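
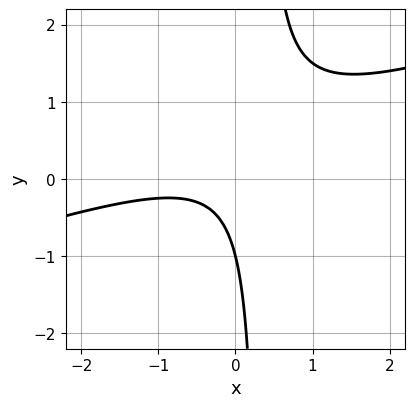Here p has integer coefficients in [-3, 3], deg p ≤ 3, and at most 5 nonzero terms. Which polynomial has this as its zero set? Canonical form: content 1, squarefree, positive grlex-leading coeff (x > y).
First, degree: no degree-1 curve has this shape, so deg p = 2.
Then, from the visible intercepts: one y-axis crossing is at y = -1; the curve avoids every integer x-axis point in the box.
Finally, assembling these constraints gives the stated polynomial.

x^2 - 3*x*y + x + y + 1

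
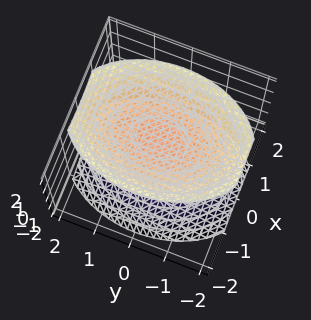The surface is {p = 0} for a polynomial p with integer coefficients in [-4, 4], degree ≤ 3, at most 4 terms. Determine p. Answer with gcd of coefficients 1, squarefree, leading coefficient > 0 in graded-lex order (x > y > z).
(a) There are 2 components. Treating them together as one polynomial.
(b) The degree is 2 — two separate bowl-shaped sheets opening away from each other; a quadric.
(c) Symmetries: the z ↦ −z reflection is a symmetry, so z appears only in even powers; mirror symmetry x ↦ −x ⇒ only even powers of x; it's symmetric under y → −y, forcing even powers of y.
(d) Observable constraints: it misses every integer gridline on the x-axis; the surface avoids every integer y-axis point in the box.
(e) Solving for integer coefficients yields p as stated.

2*x^2 + y^2 - 2*z^2 + 3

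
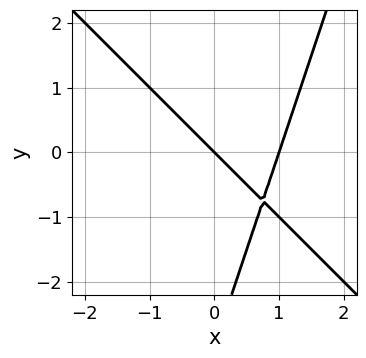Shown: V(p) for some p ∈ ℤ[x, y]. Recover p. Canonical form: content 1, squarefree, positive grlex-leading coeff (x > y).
1. Degree: the shape is more complex than any degree-1 curve, so deg p = 2.
2. Observable constraints: one y-axis crossing is at y = 0; the x-axis gridline crossings are at x ∈ {0, 1}.
3. Fitting integer coefficients to these (and the overall shape) gives p.

3*x^2 + 2*x*y - y^2 - 3*x - 3*y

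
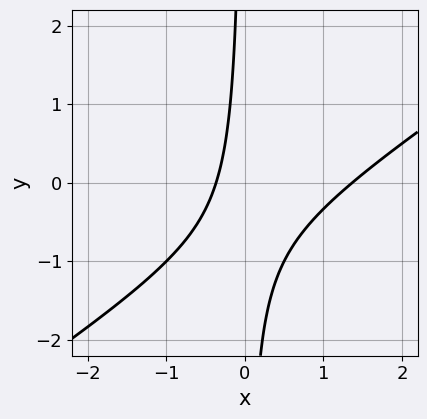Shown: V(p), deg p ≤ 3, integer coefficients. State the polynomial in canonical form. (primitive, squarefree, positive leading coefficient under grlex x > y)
2*x^2 - 3*x*y - 2*x - 1

The degree is 2 — a generic line meets the curve in up to 2 points.
From the axis intercepts and sections: it misses every integer gridline on the y-axis.
These observations pin down the coefficients.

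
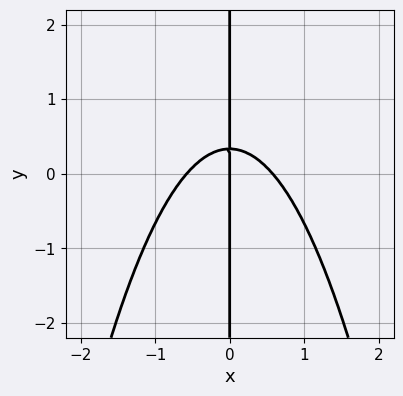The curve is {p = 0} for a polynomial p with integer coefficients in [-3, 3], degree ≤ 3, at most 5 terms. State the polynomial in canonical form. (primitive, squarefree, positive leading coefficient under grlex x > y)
First, the degree is 3 — a generic line meets the curve in up to 3 points.
Next, checking where it meets the axes: it meets the x-axis at x = 0 (among the integer gridlines); the visible y-axis segment lies entirely on the curve.
Finally, fitting integer coefficients to these (and the overall shape) gives p.

3*x^3 + 3*x*y - x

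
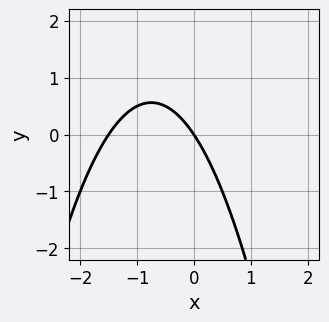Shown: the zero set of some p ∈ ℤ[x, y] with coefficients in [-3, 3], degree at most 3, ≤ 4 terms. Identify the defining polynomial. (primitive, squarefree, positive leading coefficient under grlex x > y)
First, degree: a generic line meets the curve in up to 2 points, so deg p = 2.
Then, from the axis intercepts and sections: it crosses the y-axis at the gridline y = 0; it meets the x-axis at x = 0 (among the integer gridlines).
Finally, these observations pin down the coefficients.

2*x^2 + 3*x + 2*y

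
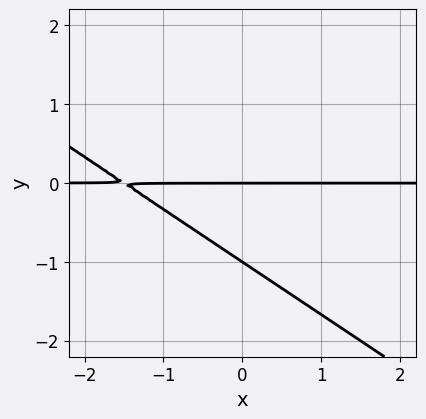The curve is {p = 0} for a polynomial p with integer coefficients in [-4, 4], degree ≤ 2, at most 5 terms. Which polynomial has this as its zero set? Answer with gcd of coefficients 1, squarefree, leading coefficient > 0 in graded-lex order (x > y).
The degree is 2 — no degree-1 curve has this shape.
Observable constraints: the y-axis gridline crossings are at y ∈ {-1, 0}; every point of the x-axis in the box is on the curve.
These observations pin down the coefficients.

2*x*y + 3*y^2 + 3*y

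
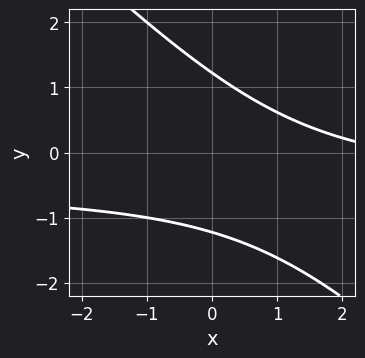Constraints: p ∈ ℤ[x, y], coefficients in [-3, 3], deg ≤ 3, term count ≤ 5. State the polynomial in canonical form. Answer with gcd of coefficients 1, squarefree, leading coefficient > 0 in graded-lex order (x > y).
2*x*y + 2*y^2 + x - 3

First, the degree is 2 — a generic line meets the curve in up to 2 points.
Then, observable constraints: the curve avoids every integer x-axis point in the box.
Finally, solving for integer coefficients yields p as stated.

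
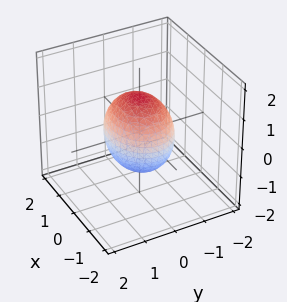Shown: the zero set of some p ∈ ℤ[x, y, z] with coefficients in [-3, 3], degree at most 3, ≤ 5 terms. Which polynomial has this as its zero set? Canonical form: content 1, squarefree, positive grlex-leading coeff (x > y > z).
2*x^2 + 3*y^2 + 2*z^2 - 3

Degree: bounded and convex; a quadric, so deg p = 2.
Symmetries: mirror symmetry x ↦ −x ⇒ only even powers of x; it's symmetric under y → −y, forcing even powers of y; mirror symmetry z ↦ −z ⇒ only even powers of z.
From the axis intercepts and sections: among the integer gridlines, it crosses the y-axis at y ∈ {-1, 1}.
These observations pin down the coefficients.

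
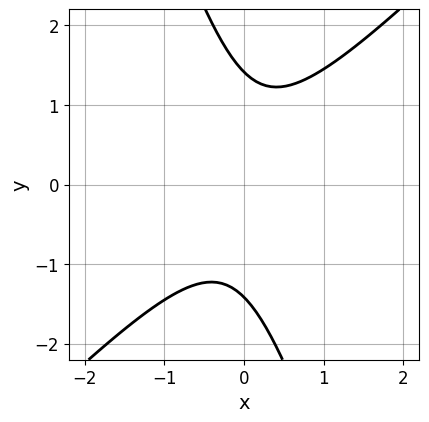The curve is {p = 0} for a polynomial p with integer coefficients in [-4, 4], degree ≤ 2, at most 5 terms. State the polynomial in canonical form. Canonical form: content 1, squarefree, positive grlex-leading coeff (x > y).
3*x^2 - 2*x*y - y^2 + 2

1. deg p = 2. A generic line meets the curve in up to 2 points.
2. Against the integer gridlines: the curve avoids every integer x-axis point in the box.
3. Matching integer coefficients to the picture gives p.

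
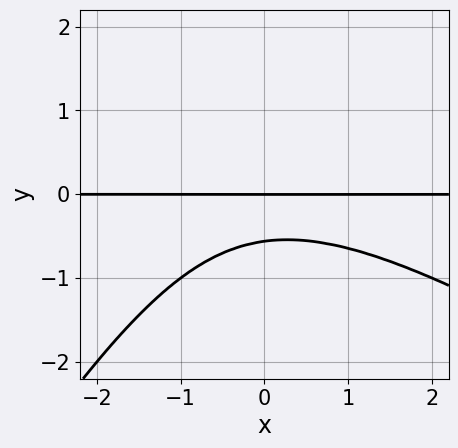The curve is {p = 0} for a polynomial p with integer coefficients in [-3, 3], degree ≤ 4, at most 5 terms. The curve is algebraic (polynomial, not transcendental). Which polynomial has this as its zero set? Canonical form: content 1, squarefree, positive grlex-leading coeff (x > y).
x^2*y + x*y^2 - y^3 + 3*y^2 + 2*y

First, the degree is 3 — the shape is more complex than any degree-2 curve.
Then, reading off the gridlines: it crosses the y-axis at the gridline y = 0; the visible x-axis segment lies entirely on the curve.
Finally, matching integer coefficients to the picture gives p.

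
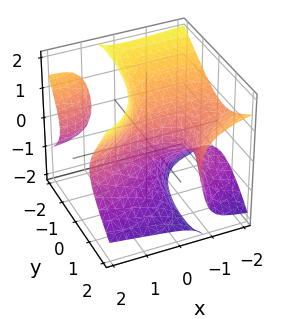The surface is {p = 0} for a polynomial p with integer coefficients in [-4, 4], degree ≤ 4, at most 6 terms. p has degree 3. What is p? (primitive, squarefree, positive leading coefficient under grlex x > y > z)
2*x*y^2 - 3*x*z^2 + z^3 - x^2 + 3*y

1. I count 2 distinct pieces. They look like related sheets of one shape, so recover p as a whole.
2. deg p = 3. The shape is more complex than any degree-2 surface.
3. From the axis intercepts and sections: it crosses the x-axis at the gridline x = 0; it meets the z-axis at z = 0 (among the integer gridlines); it meets the y-axis at y = 0 (among the integer gridlines).
4. Fitting integer coefficients to these (and the overall shape) gives p.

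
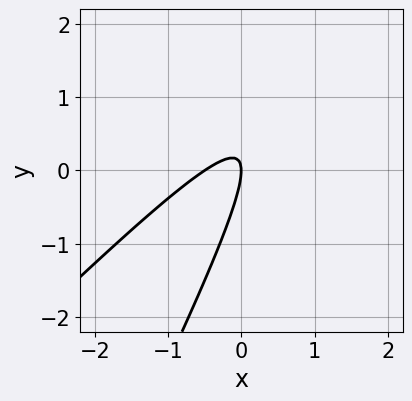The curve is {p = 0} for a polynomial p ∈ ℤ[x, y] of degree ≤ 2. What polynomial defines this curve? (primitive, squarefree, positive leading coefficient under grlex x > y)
2*x^2 - 3*x*y + y^2 + x

1. Degree: the shape is more complex than any degree-1 curve, so deg p = 2.
2. Checking where it meets the axes: one y-axis crossing is at y = 0; it crosses the x-axis at the gridline x = 0.
3. Matching integer coefficients to the picture gives p.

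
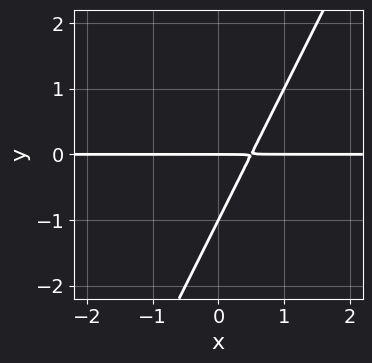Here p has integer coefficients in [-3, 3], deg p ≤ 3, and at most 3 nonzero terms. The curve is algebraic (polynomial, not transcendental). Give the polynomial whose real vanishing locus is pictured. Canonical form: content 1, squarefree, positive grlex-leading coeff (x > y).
deg p = 2. The shape is more complex than any degree-1 curve.
Reading off the gridlines: the y-axis gridline crossings are at y ∈ {-1, 0}; every point of the x-axis in the box is on the curve.
Putting this together gives p.

2*x*y - y^2 - y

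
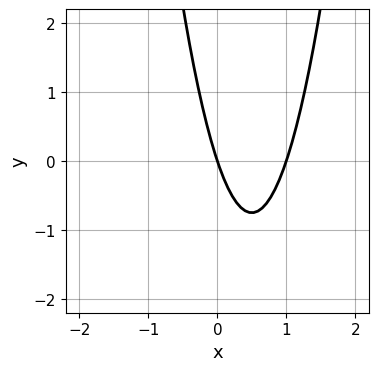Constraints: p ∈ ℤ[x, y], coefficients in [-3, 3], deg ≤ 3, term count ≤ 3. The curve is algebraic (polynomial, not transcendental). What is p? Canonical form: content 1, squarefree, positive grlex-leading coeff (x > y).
3*x^2 - 3*x - y

First, degree: no degree-1 curve has this shape, so deg p = 2.
Then, reading off the gridlines: it meets the y-axis at y = 0 (among the integer gridlines); among the integer gridlines, it crosses the x-axis at x ∈ {0, 1}.
Finally, fitting integer coefficients to these (and the overall shape) gives p.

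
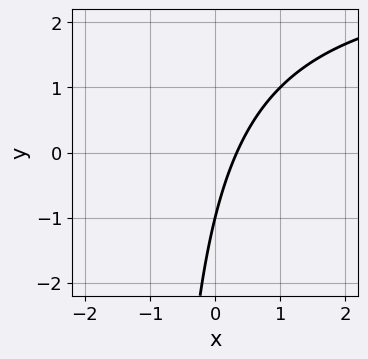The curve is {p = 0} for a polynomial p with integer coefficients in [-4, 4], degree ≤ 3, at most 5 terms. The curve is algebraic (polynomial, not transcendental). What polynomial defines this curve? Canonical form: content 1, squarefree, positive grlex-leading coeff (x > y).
x*y - 3*x + y + 1

(a) deg p = 2. No degree-1 curve has this shape.
(b) Checking where it meets the axes: one y-axis crossing is at y = -1.
(c) These observations pin down the coefficients.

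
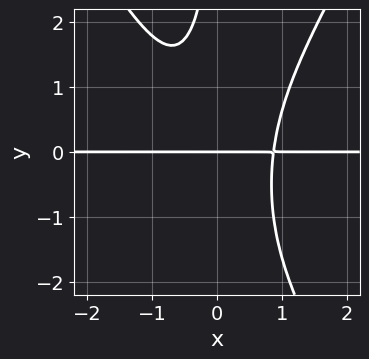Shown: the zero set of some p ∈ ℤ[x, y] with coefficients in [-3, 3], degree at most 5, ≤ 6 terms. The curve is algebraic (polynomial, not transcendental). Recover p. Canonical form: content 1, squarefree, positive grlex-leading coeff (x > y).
(a) deg p = 4. The shape is more complex than any degree-3 curve.
(b) Reading off the gridlines: the visible x-axis segment lies entirely on the curve; one y-axis crossing is at y = 0.
(c) The integer polynomial consistent with all of this is the stated p.

3*x^3*y - x*y^3 - x*y^2 - 2*y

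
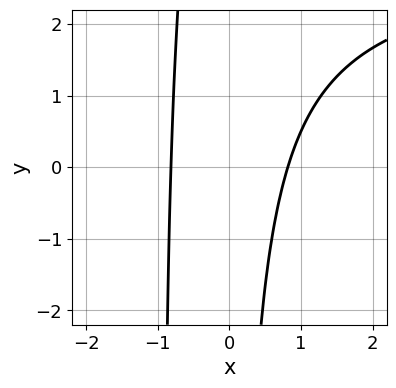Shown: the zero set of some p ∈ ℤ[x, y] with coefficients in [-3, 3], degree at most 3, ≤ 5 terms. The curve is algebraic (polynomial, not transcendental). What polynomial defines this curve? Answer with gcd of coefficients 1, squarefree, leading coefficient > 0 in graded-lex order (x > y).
The degree is 3 — a generic line meets the curve in up to 3 points.
From the axis intercepts and sections: it misses every integer gridline on the y-axis.
Putting this together gives p.

x^2*y - 3*x^2 + x*y + 2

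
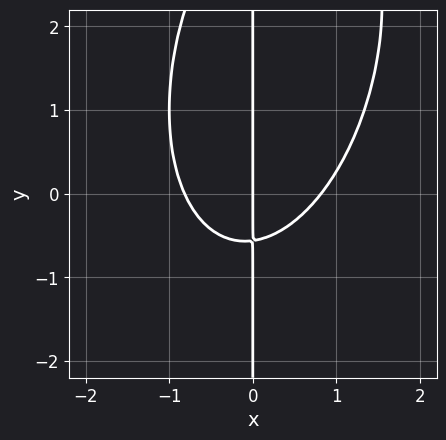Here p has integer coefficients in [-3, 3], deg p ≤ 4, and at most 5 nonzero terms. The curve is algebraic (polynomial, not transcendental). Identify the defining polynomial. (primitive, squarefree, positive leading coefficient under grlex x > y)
First, degree: a generic line meets the curve in up to 3 points, so deg p = 3.
Then, observable constraints: it meets the x-axis at x = 0 (among the integer gridlines); the visible y-axis segment lies entirely on the curve.
Finally, together with the visible shape, these determine p as stated.

3*x^3 - x^2*y + x*y^2 - 3*x*y - 2*x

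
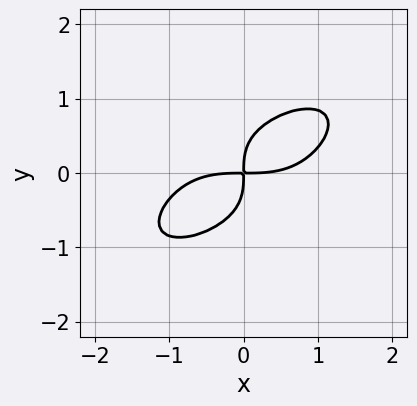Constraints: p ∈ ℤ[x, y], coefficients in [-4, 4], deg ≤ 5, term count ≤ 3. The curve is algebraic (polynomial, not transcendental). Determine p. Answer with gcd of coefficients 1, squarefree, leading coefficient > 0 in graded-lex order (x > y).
x^4 + 3*y^4 - 3*x*y

1. The degree is 4 — the shape is more complex than any degree-3 curve.
2. Matching integer coefficients to the picture gives p.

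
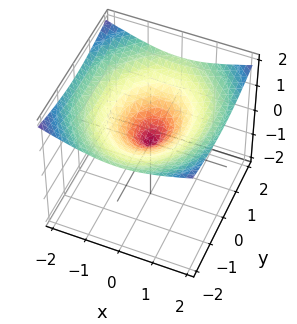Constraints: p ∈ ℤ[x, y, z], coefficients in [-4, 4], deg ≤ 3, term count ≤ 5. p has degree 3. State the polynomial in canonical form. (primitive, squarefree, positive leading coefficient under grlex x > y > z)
(a) deg p = 3. A generic line meets the surface in up to 3 points.
(b) Reading off the gridlines: it meets the x-axis at x = 0 (among the integer gridlines); it crosses the y-axis at the gridline y = 0; one z-axis crossing is at z = 0.
(c) Together with the visible shape, these determine p as stated.

3*z^3 - 3*x^2 - 2*y^2 + z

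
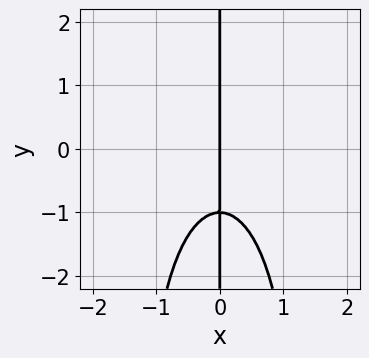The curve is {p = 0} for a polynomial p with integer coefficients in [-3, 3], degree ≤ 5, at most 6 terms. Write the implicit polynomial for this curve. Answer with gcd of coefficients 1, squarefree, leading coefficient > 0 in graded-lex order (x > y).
x^3*y - 3*x^3 - 3*x*y - 3*x

1. deg p = 4. No degree-3 curve has this shape.
2. Reading off the gridlines: every point of the y-axis in the box is on the curve; it crosses the x-axis at the gridline x = 0.
3. These observations pin down the coefficients.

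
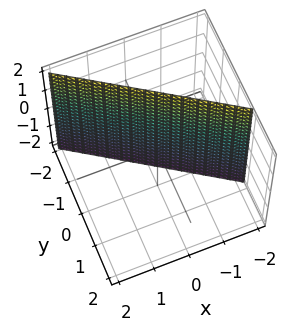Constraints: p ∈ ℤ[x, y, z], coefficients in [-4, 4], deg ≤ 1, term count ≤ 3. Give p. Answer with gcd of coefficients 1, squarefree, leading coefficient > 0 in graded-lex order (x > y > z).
2*x + 3*y + 2

The degree is 1 — every cross-section is a straight line — this is a plane.
Checking where it meets the axes: it crosses the x-axis at the gridline x = -1; no z-intercept at any integer in the box.
These observations pin down the coefficients.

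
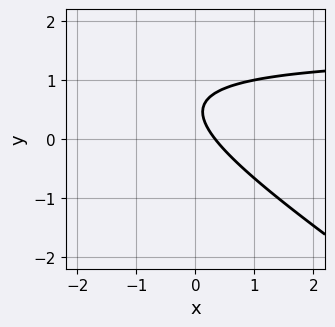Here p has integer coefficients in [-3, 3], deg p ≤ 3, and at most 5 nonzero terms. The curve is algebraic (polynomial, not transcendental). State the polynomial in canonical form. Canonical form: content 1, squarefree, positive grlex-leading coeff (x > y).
2*x*y + 3*y^2 - 3*x - 3*y + 1

(a) The degree is 2 — the shape is more complex than any degree-1 curve.
(b) Reading off the gridlines: the curve avoids every integer y-axis point in the box.
(c) These observations pin down the coefficients.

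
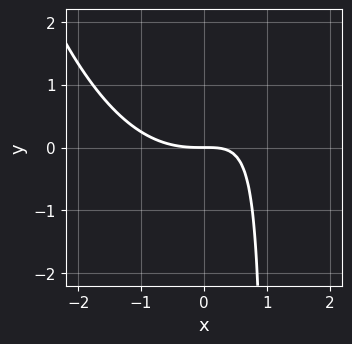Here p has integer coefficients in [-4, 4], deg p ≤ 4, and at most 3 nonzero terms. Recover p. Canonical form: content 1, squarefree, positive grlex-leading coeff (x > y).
x^3 - 2*x*y + 2*y

First, degree: the shape is more complex than any degree-2 curve, so deg p = 3.
Then, checking where it meets the axes: one x-axis crossing is at x = 0; it meets the y-axis at y = 0 (among the integer gridlines).
Finally, fitting integer coefficients to these (and the overall shape) gives p.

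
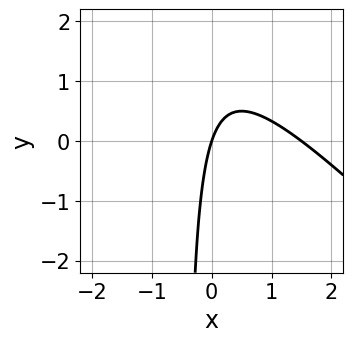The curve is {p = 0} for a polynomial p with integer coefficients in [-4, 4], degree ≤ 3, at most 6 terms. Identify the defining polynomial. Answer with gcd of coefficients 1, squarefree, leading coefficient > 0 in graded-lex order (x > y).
deg p = 2.
Reading off the gridlines: it crosses the x-axis at the gridline x = 0; one y-axis crossing is at y = 0.
The integer polynomial consistent with all of this is the stated p.

2*x^2 + 2*x*y - 3*x + y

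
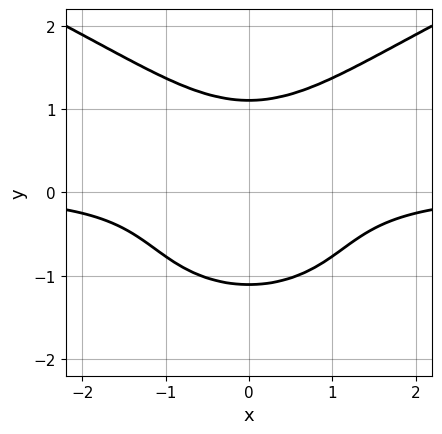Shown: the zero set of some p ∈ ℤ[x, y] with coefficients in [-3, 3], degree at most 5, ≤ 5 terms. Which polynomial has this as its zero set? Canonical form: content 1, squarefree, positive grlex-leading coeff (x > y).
First, deg p = 4. A generic line meets the curve in up to 4 points.
Then, symmetries: it's symmetric under x → −x, forcing even powers of x.
Next, observable constraints: it misses every integer gridline on the x-axis.
Finally, fitting integer coefficients to these (and the overall shape) gives p.

2*y^4 - 3*x^2*y - 3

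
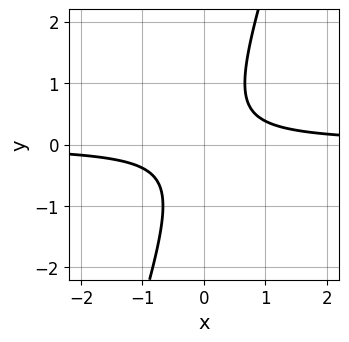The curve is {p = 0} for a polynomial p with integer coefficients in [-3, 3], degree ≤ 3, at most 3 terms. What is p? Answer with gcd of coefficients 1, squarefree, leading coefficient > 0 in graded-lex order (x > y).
(a) Degree: the shape is more complex than any degree-1 curve, so deg p = 2.
(b) Observable constraints: it misses every integer gridline on the x-axis; the curve avoids every integer y-axis point in the box.
(c) Together with the visible shape, these determine p as stated.

3*x*y - y^2 - 1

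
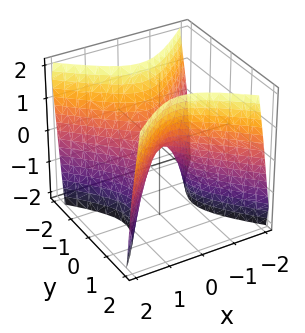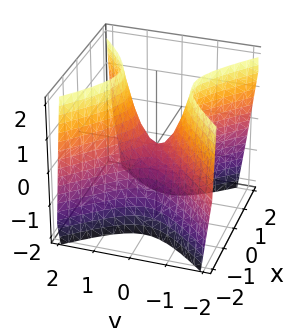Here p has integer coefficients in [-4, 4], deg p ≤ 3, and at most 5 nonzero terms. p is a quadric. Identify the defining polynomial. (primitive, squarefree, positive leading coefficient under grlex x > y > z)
2*x^2 - 2*y^2 + z

The degree is 2 — a hyperbolic paraboloid; a quadric.
Symmetries: the y ↦ −y reflection is a symmetry, so y appears only in even powers; it's symmetric under x → −x, forcing even powers of x.
Reading off the gridlines: one x-axis crossing is at x = 0; it crosses the y-axis at the gridline y = 0; it meets the z-axis at z = 0 (among the integer gridlines).
Matching integer coefficients to the picture gives p.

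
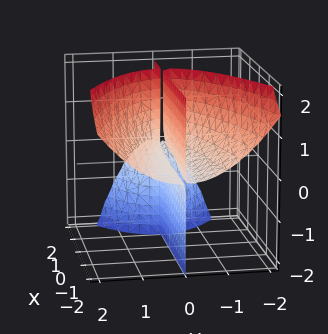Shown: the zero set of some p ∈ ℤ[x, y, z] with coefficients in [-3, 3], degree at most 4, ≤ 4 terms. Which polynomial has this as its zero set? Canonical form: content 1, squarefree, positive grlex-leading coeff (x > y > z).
x*y*z + y^3 - y*z

(a) I count 3 distinct pieces. They look like related sheets of one shape, so recover p as a whole.
(b) The degree is 3 — a generic line meets the surface in up to 3 points.
(c) Observable constraints: the visible z-axis segment lies entirely on the surface; one y-axis crossing is at y = 0; every point of the x-axis in the box is on the surface.
(d) Putting this together gives p.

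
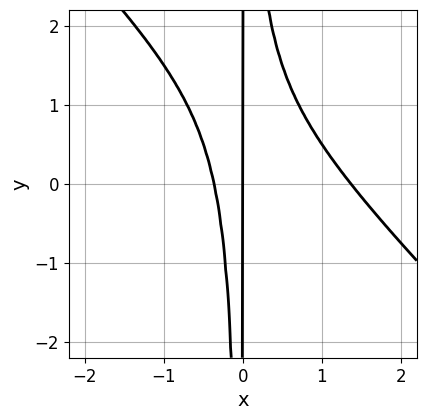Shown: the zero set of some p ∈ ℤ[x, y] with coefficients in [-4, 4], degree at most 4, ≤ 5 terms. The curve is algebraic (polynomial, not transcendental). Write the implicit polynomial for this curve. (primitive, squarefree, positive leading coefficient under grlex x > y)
First, the degree is 3 — a generic line meets the curve in up to 3 points.
Then, against the integer gridlines: the visible y-axis segment lies entirely on the curve; it crosses the x-axis at the gridline x = 0.
Finally, fitting integer coefficients to these (and the overall shape) gives p.

2*x^3 + 2*x^2*y - 2*x^2 - x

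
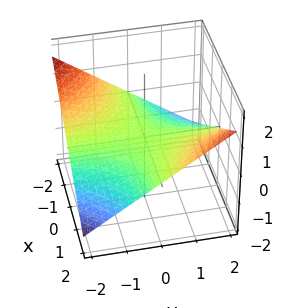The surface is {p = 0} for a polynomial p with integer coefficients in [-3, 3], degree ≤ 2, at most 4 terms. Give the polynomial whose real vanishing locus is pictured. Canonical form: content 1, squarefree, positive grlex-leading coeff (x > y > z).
First, degree: a saddle surface; a quadric, so deg p = 2.
Next, from the visible intercepts: one z-axis crossing is at z = 0; the visible x-axis segment lies entirely on the surface.
Finally, together with the visible shape, these determine p as stated.

x*y - 3*z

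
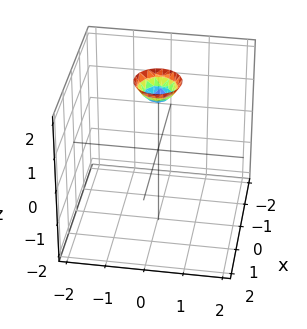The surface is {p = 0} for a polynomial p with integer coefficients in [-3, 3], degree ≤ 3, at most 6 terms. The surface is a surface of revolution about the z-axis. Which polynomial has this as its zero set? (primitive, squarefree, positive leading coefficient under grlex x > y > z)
(a) The degree is 2 — the shape is more complex than any degree-1 surface.
(b) By symmetry, the surface is invariant under rotation about z: p = q(x² + y², z).
(c) Against the integer gridlines: it misses every integer gridline on the y-axis; a circular section at z = 2 has radius between 0 and 1; no x-intercept at any integer in the box.
(d) The integer polynomial consistent with all of this is the stated p.

3*x^2 + 3*y^2 - 2*z + 3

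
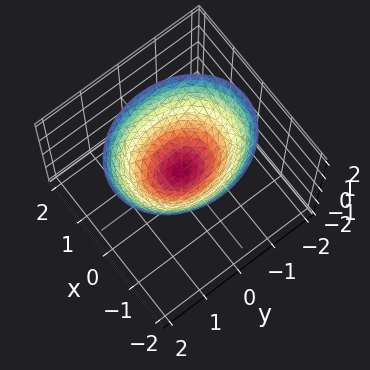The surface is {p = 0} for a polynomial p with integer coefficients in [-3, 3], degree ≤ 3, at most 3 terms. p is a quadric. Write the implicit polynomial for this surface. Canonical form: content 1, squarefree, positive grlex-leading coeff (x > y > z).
1. deg p = 2. A single bowl opening along one axis; a quadric.
2. Symmetries: the y ↦ −y reflection is a symmetry, so y appears only in even powers; the x ↦ −x reflection is a symmetry, so x appears only in even powers.
3. Against the integer gridlines: one z-axis crossing is at z = 0; one y-axis crossing is at y = 0.
4. The integer polynomial consistent with all of this is the stated p.

3*x^2 + 2*y^2 - 3*z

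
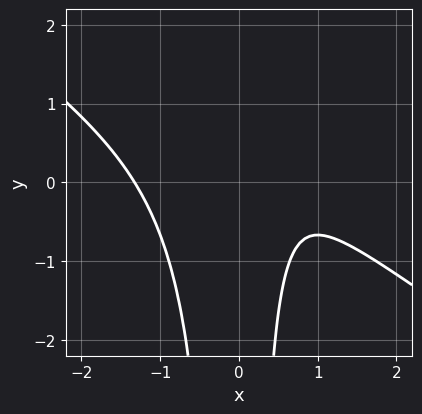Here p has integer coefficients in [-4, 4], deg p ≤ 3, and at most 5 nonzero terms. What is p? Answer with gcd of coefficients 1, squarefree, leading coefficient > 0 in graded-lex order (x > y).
2*x^3 + 3*x^2*y - 2*x + 2

1. The degree is 3 — no degree-2 curve has this shape.
2. From the visible intercepts: it misses every integer gridline on the y-axis.
3. Putting this together gives p.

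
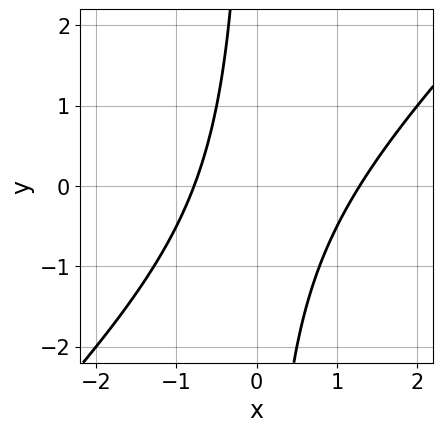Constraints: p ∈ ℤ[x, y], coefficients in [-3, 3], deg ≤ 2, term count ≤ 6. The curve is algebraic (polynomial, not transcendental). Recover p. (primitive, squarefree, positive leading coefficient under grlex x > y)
(a) deg p = 2. The shape is more complex than any degree-1 curve.
(b) Checking where it meets the axes: the curve avoids every integer y-axis point in the box.
(c) These observations pin down the coefficients.

2*x^2 - 2*x*y - x - 2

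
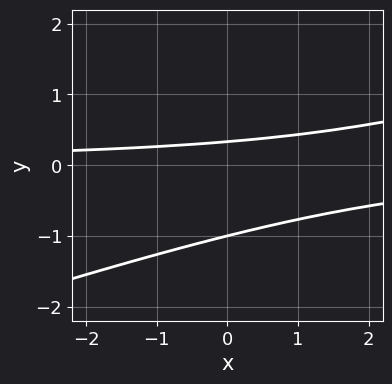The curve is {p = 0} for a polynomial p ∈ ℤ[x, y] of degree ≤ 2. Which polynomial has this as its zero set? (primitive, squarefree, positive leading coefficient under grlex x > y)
x*y - 3*y^2 - 2*y + 1

Degree: the shape is more complex than any degree-1 curve, so deg p = 2.
Observable constraints: it crosses the y-axis at the gridline y = -1; the curve avoids every integer x-axis point in the box.
Matching integer coefficients to the picture gives p.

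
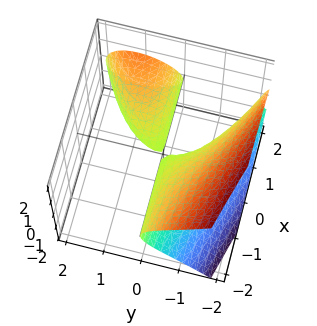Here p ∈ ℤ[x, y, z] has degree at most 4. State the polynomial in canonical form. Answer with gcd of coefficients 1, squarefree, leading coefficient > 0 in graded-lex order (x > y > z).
(a) The picture has 2 separate pieces.
(b) The degree is 3 — the shape is more complex than any degree-2 surface.
(c) From the visible intercepts: it crosses the y-axis at the gridline y = 0; every point of the x-axis in the box is on the surface; it crosses the z-axis at the gridline z = 0.
(d) Fitting integer coefficients to these (and the overall shape) gives p.

y^3 - 2*x*y + 3*z^2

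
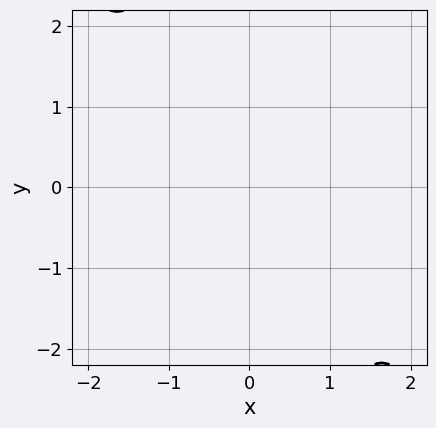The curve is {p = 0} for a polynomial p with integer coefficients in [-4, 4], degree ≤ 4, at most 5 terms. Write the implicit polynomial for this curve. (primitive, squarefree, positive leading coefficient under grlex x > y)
First, degree: a generic line meets the curve in up to 4 points, so deg p = 4.
Finally, matching integer coefficients to the picture gives p.

2*x^4 + 2*x^3*y + y^2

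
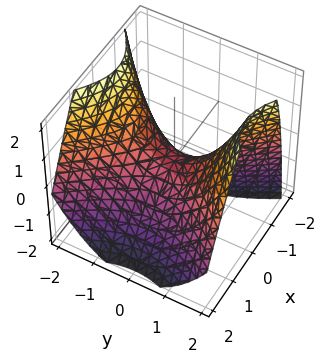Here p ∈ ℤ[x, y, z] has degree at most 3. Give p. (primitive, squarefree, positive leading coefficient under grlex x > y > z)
First, the degree is 2 — the shape is more complex than any degree-1 surface.
Then, reading off the gridlines: it crosses the x-axis at the gridline x = 0; one y-axis crossing is at y = 0.
Finally, matching integer coefficients to the picture gives p.

3*x^2 + x*z - 2*y^2 + 3*z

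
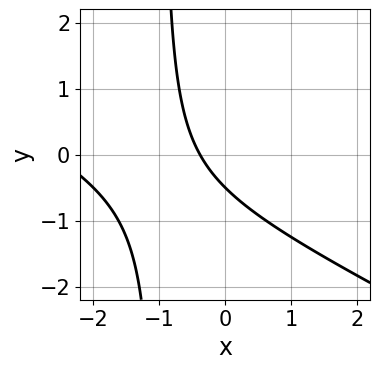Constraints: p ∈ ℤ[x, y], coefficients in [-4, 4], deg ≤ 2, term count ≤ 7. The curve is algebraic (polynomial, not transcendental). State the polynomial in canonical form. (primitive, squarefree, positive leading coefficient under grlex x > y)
x^2 + 2*x*y + 3*x + 2*y + 1

(a) deg p = 2. A generic line meets the curve in up to 2 points.
(b) Solving for integer coefficients yields p as stated.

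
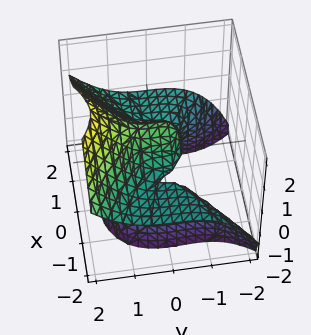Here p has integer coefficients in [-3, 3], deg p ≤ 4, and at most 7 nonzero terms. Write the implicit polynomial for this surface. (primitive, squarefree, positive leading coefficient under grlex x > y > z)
First, the degree is 3 — no degree-2 surface has this shape.
Then, reading off the gridlines: among the integer gridlines, it crosses the z-axis at z ∈ {0, 1}; the visible x-axis segment lies entirely on the surface; it crosses the y-axis at the gridline y = 0.
Finally, together with the visible shape, these determine p as stated.

3*x^2*z - 2*y^3 + y^2*z + 2*z^2 - 2*z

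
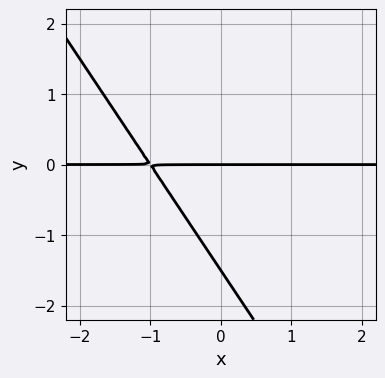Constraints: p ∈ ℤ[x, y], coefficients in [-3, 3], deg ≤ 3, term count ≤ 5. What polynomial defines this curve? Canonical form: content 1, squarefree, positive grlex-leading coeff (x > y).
3*x*y + 2*y^2 + 3*y

First, the degree is 2 — a generic line meets the curve in up to 2 points.
Next, from the axis intercepts and sections: it crosses the y-axis at the gridline y = 0; the visible x-axis segment lies entirely on the curve.
Finally, the integer polynomial consistent with all of this is the stated p.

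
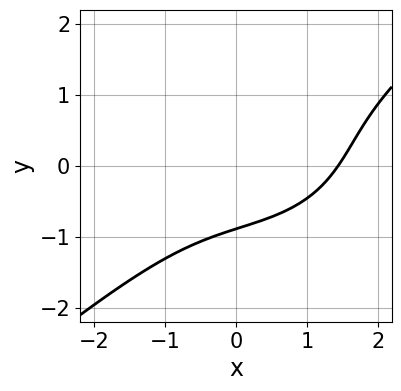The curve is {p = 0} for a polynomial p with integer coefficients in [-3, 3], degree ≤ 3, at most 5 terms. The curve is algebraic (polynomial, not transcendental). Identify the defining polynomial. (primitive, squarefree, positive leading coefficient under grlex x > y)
x^3 - 2*y^3 - 3*x*y + 2*y^2 - 3

Degree: a generic line meets the curve in up to 3 points, so deg p = 3.
Matching integer coefficients to the picture gives p.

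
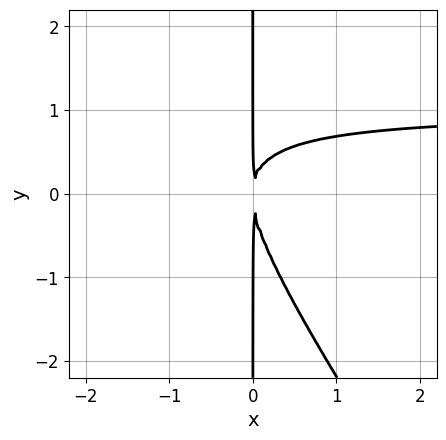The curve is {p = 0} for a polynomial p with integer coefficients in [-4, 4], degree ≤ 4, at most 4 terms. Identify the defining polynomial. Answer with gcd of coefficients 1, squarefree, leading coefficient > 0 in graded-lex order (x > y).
3*x^2*y + 2*x*y^2 - 3*x^2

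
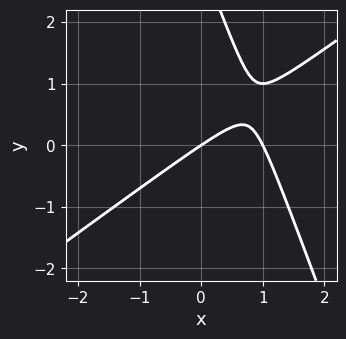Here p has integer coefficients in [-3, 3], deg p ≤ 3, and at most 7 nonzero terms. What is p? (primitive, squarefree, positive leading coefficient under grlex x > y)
(a) Degree: the shape is more complex than any degree-1 curve, so deg p = 2.
(b) From the axis intercepts and sections: among the integer gridlines, it crosses the x-axis at x ∈ {0, 1}; one y-axis crossing is at y = 0.
(c) Together with the visible shape, these determine p as stated.

2*x^2 - 2*x*y - y^2 - 2*x + 3*y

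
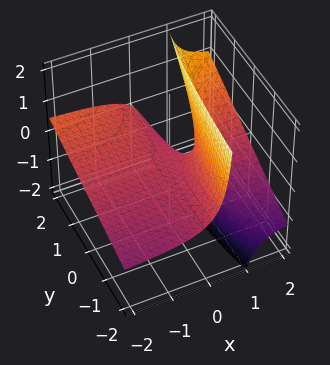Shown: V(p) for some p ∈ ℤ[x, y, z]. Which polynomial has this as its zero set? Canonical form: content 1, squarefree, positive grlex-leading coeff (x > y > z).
First, degree: no degree-1 surface has this shape, so deg p = 2.
Next, reading off the gridlines: the visible y-axis segment lies entirely on the surface; every point of the x-axis in the box is on the surface; it meets the z-axis at z = 0 (among the integer gridlines).
Finally, matching integer coefficients to the picture gives p.

x*y - 3*x*z + 2*z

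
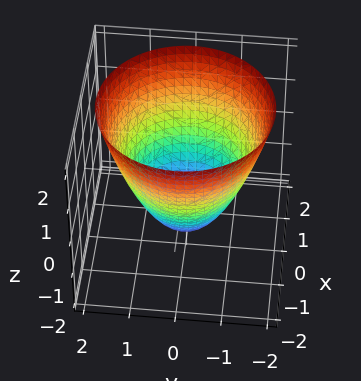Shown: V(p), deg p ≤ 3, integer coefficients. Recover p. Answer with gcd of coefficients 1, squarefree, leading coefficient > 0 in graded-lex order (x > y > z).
The degree is 2 — the shape is more complex than any degree-1 surface.
By symmetry, every cross-section ⟂ z is a circle, so x, y appear only via x² + y².
Against the integer gridlines: a circular section at z = 1 has radius between 1 and 2.
These observations pin down the coefficients.

2*x^2 + 2*y^2 - 2*z - 3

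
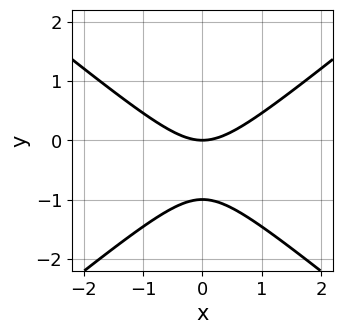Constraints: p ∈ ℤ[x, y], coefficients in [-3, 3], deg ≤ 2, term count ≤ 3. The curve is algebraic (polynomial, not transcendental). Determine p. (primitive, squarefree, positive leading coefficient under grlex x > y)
2*x^2 - 3*y^2 - 3*y

First, deg p = 2. The shape is more complex than any degree-1 curve.
Then, symmetries: it's symmetric under x → −x, forcing even powers of x.
Then, from the axis intercepts and sections: it meets the x-axis at x = 0 (among the integer gridlines); the y-axis gridline crossings are at y ∈ {-1, 0}.
Finally, matching integer coefficients to the picture gives p.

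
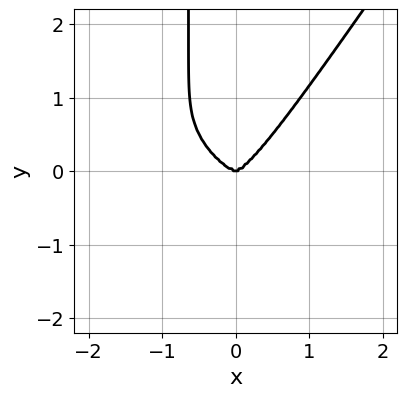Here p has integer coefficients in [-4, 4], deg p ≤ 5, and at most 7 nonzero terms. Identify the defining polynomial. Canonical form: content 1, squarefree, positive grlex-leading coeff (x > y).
1. deg p = 4. No degree-3 curve has this shape.
2. Reading off the gridlines: one y-axis crossing is at y = 0; it crosses the x-axis at the gridline x = 0.
3. These observations pin down the coefficients.

3*x^4 + 3*x^3*y + x^2*y^2 - 3*x*y^3 - 2*y^3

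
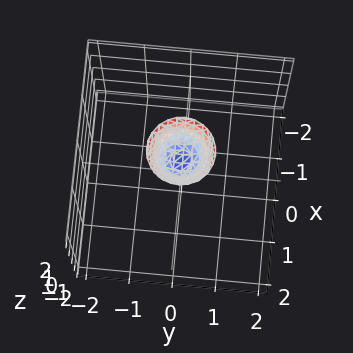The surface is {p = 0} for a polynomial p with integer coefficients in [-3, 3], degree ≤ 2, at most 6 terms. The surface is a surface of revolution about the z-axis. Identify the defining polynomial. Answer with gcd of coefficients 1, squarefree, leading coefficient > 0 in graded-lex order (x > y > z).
2*x^2 + 2*y^2 - z + 1

(a) The degree is 2 — the shape is more complex than any degree-1 surface.
(b) Symmetries: rotational symmetry about the z-axis ⇒ p depends on x, y only through x² + y².
(c) Checking where it meets the axes: no y-intercept at any integer in the box; it meets the z-axis at z = 1 (among the integer gridlines); the surface avoids every integer x-axis point in the box; a circular section at z = 2 has radius between 0 and 1.
(d) Putting this together gives p.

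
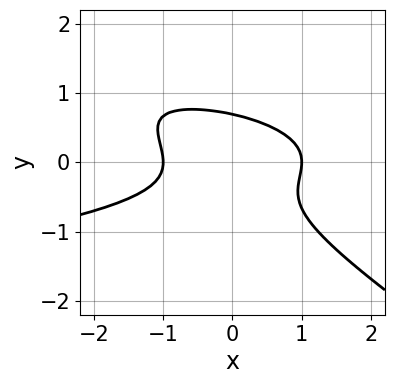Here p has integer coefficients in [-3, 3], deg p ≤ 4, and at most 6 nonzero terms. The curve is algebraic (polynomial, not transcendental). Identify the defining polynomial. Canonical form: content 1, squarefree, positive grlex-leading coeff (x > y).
2*x*y^2 + 3*y^3 + x^2 - 1

First, the degree is 3 — a generic line meets the curve in up to 3 points.
Then, checking where it meets the axes: among the integer gridlines, it crosses the x-axis at x ∈ {-1, 1}.
Finally, assembling these constraints gives the stated polynomial.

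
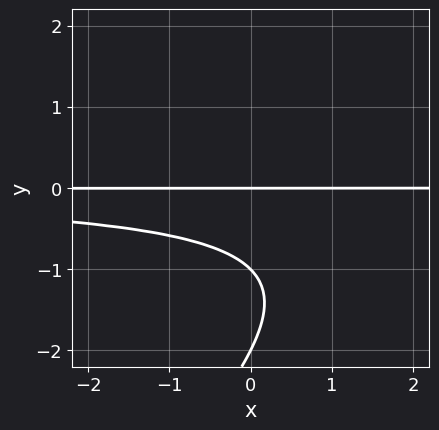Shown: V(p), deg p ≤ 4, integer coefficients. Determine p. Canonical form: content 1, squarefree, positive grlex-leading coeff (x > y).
x*y^2 - y^3 - 3*y^2 - 2*y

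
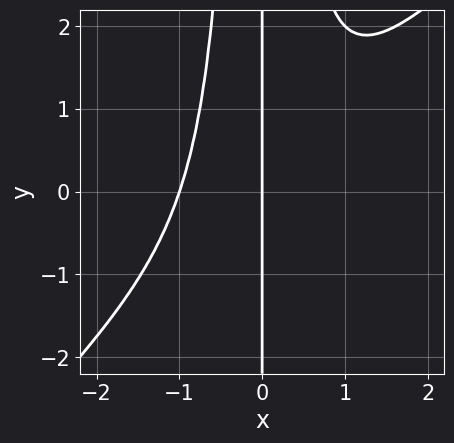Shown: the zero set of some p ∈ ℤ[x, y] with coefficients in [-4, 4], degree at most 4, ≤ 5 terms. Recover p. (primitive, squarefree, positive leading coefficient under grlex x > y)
x^4 - x^3*y + x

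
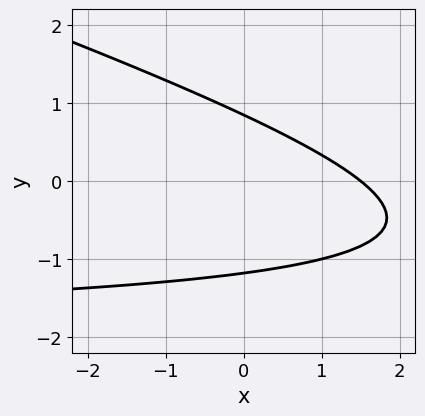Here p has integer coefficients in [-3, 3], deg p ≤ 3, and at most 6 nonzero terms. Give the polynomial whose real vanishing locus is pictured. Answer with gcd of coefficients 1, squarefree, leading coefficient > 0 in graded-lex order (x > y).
(a) deg p = 2. The shape is more complex than any degree-1 curve.
(b) Solving for integer coefficients yields p as stated.

x*y + 3*y^2 + 2*x + y - 3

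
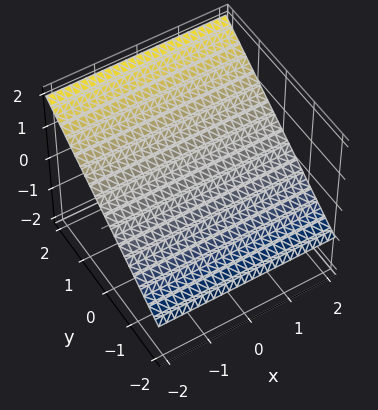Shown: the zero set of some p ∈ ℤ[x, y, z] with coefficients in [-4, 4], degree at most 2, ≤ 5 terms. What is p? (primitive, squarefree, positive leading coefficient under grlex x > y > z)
The degree is 1 — every cross-section is a straight line — this is a plane.
Observable constraints: one y-axis crossing is at y = -1; the surface avoids every integer x-axis point in the box.
Fitting integer coefficients to these (and the overall shape) gives p.

2*y - 3*z + 2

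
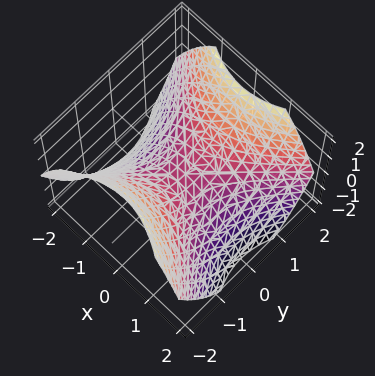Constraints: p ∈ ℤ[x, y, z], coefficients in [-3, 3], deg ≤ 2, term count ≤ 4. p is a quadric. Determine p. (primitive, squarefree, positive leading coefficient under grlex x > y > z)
2*x^2 - 2*y^2 + 3*z

1. deg p = 2. A hyperbolic paraboloid; a quadric.
2. Symmetries: mirror symmetry x ↦ −x ⇒ only even powers of x; mirror symmetry y ↦ −y ⇒ only even powers of y.
3. Reading off the gridlines: it crosses the x-axis at the gridline x = 0; it crosses the z-axis at the gridline z = 0.
4. Assembling these constraints gives the stated polynomial.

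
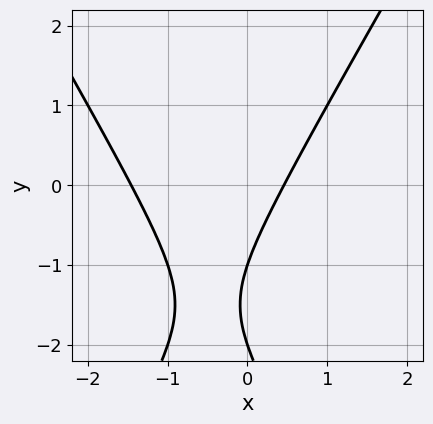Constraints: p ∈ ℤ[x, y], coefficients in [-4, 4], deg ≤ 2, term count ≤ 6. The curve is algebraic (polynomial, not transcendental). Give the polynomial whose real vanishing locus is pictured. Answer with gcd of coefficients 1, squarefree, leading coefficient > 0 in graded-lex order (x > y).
The degree is 2 — a generic line meets the curve in up to 2 points.
Against the integer gridlines: the y-axis gridline crossings are at y ∈ {-2, -1}.
Matching integer coefficients to the picture gives p.

3*x^2 - y^2 + 3*x - 3*y - 2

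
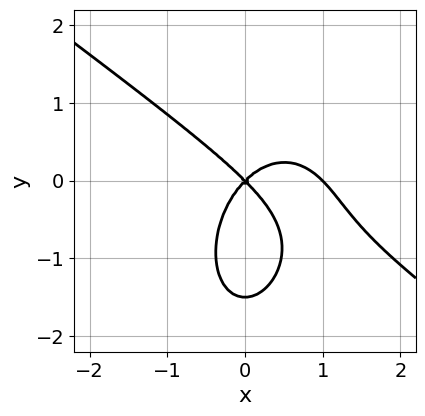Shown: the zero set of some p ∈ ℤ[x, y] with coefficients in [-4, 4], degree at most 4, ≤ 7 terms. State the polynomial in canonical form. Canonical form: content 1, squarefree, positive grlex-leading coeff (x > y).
3*x^3 + 3*x^2*y + 2*y^3 - 3*x^2 + 3*y^2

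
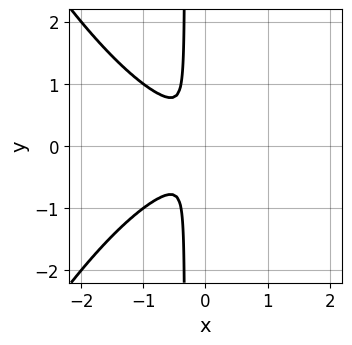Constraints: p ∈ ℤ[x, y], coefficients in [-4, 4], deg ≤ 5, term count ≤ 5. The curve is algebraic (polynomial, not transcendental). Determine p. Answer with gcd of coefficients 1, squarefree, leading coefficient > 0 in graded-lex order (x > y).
x^4 + 3*x*y^2 + x^2 + y^2

1. The degree is 4 — a generic line meets the curve in up to 4 points.
2. Symmetries: it's symmetric under y → −y, forcing even powers of y.
3. Assembling these constraints gives the stated polynomial.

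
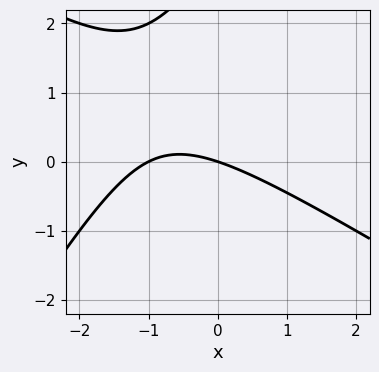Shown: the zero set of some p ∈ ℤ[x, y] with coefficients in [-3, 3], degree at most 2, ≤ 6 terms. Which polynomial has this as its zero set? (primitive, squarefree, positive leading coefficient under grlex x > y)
First, deg p = 2. A generic line meets the curve in up to 2 points.
Next, against the integer gridlines: the x-axis gridline crossings are at x ∈ {-1, 0}; it meets the y-axis at y = 0 (among the integer gridlines).
Finally, putting this together gives p.

x^2 + x*y - y^2 + x + 3*y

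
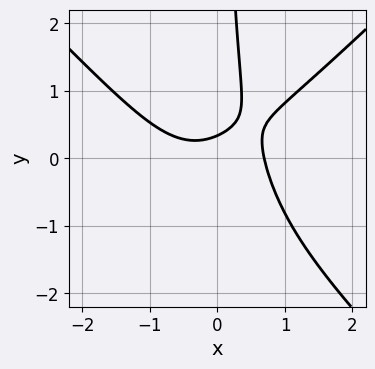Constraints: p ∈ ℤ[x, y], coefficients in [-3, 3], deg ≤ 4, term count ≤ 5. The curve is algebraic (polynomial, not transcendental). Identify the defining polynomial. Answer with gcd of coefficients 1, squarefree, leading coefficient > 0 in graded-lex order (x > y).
First, degree: the shape is more complex than any degree-2 curve, so deg p = 3.
Finally, putting this together gives p.

3*x^3 - 3*x*y^2 - 3*x*y + 3*y - 1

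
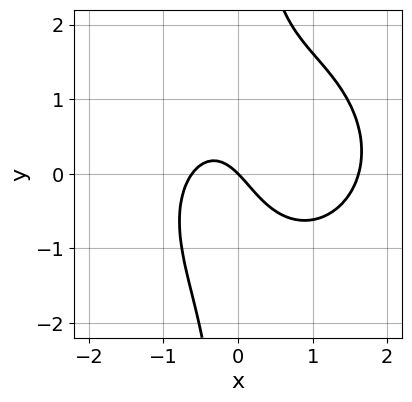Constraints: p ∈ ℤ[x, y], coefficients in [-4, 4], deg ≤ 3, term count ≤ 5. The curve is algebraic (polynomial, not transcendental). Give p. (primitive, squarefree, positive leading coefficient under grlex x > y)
x^3 + x*y^2 - x^2 - x - y

(a) The degree is 3 — the shape is more complex than any degree-2 curve.
(b) From the visible intercepts: it crosses the x-axis at the gridline x = 0; one y-axis crossing is at y = 0.
(c) Matching integer coefficients to the picture gives p.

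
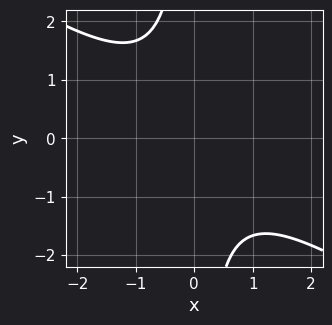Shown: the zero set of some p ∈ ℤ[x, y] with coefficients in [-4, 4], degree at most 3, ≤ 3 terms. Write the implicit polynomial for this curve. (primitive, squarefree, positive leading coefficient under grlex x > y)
(a) deg p = 2.
(b) From the axis intercepts and sections: no x-intercept at any integer in the box; no y-intercept at any integer in the box.
(c) Assembling these constraints gives the stated polynomial.

2*x^2 + 3*x*y + 3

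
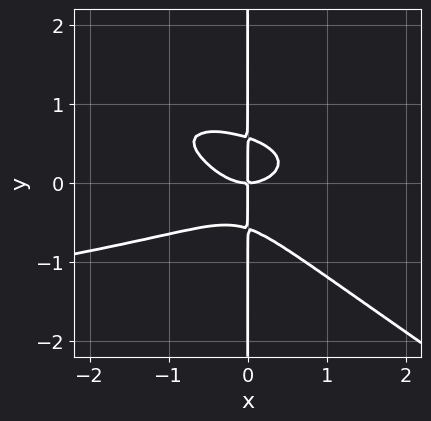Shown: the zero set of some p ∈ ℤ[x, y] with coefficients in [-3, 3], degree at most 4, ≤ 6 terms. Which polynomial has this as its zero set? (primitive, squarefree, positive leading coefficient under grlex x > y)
2*x^2*y^2 + 3*x*y^3 + x^3 - x*y

1. Degree: no degree-3 curve has this shape, so deg p = 4.
2. Reading off the gridlines: one x-axis crossing is at x = 0; every point of the y-axis in the box is on the curve.
3. These observations pin down the coefficients.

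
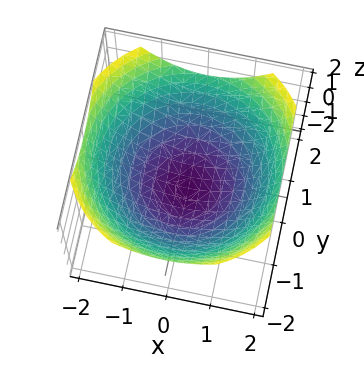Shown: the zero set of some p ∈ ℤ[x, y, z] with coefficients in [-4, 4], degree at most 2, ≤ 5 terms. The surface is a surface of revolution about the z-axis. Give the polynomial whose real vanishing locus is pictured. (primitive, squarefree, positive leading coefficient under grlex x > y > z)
x^2 + y^2 - 2*z - 2

(a) deg p = 2. No degree-1 surface has this shape.
(b) By symmetry, the z-axis is an axis of rotation, so x and y enter only as x² + y².
(c) Observable constraints: a circular section at z = 0 has radius between 1 and 2; it crosses the z-axis at the gridline z = -1.
(d) Putting this together gives p.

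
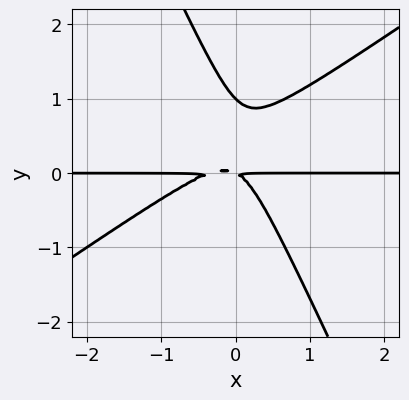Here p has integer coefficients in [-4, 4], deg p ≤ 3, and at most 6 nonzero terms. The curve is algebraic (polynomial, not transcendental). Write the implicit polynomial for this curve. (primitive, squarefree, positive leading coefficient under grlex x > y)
3*x^2*y - 3*x*y^2 - 2*y^3 + x*y + 2*y^2

deg p = 3. No degree-2 curve has this shape.
Reading off the gridlines: it crosses the y-axis at the gridline y = 1; the visible x-axis segment lies entirely on the curve.
These observations pin down the coefficients.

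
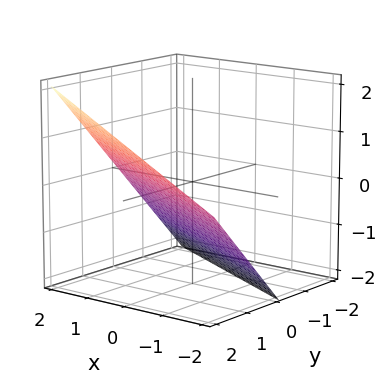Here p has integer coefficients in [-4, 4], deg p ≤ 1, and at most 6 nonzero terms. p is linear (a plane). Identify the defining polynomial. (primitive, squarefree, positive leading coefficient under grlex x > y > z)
Degree: every cross-section is a straight line — this is a plane, so deg p = 1.
From the axis intercepts and sections: it crosses the x-axis at the gridline x = 2; it meets the z-axis at z = -1 (among the integer gridlines); it crosses the y-axis at the gridline y = 1.
Matching integer coefficients to the picture gives p.

x + 2*y - 2*z - 2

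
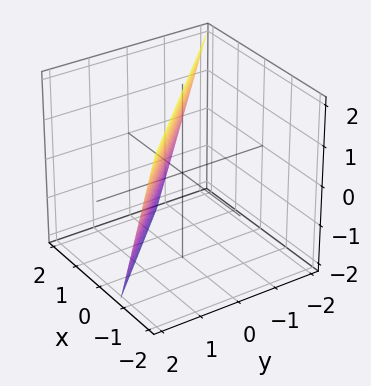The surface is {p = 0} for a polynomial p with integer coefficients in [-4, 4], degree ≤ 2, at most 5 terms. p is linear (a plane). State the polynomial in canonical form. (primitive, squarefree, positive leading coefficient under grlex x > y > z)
3*x + 3*y + z - 2

1. The degree is 1 — the surface is flat (a plane).
2. Reading off the gridlines: it meets the z-axis at z = 2 (among the integer gridlines).
3. Putting this together gives p.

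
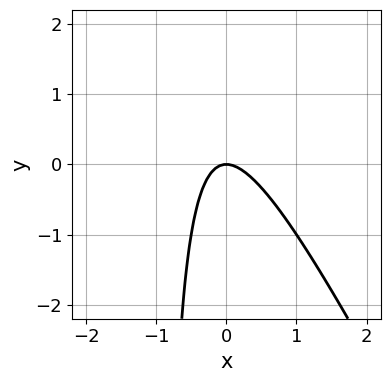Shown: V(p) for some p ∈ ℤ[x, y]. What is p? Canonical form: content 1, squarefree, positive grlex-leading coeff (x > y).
2*x^2 + x*y + y

(a) Degree: a generic line meets the curve in up to 2 points, so deg p = 2.
(b) Against the integer gridlines: it meets the y-axis at y = 0 (among the integer gridlines); one x-axis crossing is at x = 0.
(c) Together with the visible shape, these determine p as stated.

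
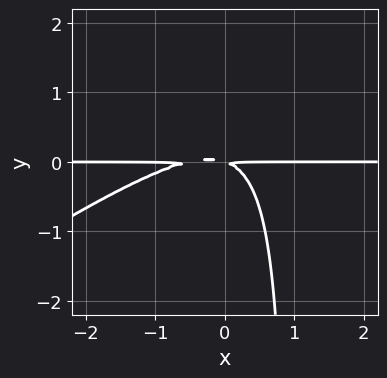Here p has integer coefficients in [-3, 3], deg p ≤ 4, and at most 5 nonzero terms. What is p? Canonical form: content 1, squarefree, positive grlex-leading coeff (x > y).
2*x^2*y - 3*x*y^2 + x*y + 3*y^2

First, deg p = 3.
Next, observable constraints: the visible x-axis segment lies entirely on the curve.
Finally, solving for integer coefficients yields p as stated.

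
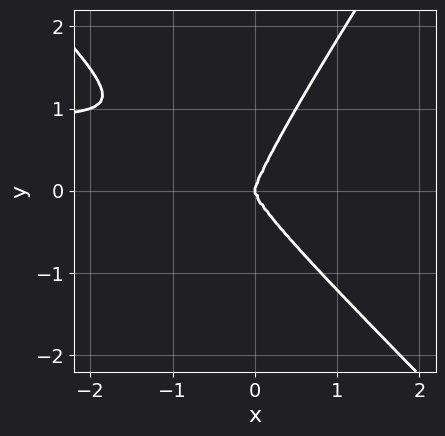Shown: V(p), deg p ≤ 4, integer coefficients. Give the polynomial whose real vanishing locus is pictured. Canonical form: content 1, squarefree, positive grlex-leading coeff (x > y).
3*x^3*y - 2*x^2*y^2 - 3*x*y^3 + 2*y^4 - 3*x^3

The degree is 4 — no degree-3 curve has this shape.
Against the integer gridlines: it meets the x-axis at x = 0 (among the integer gridlines); it crosses the y-axis at the gridline y = 0.
Together with the visible shape, these determine p as stated.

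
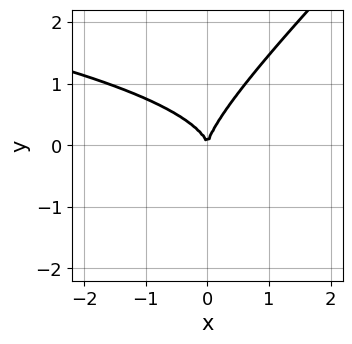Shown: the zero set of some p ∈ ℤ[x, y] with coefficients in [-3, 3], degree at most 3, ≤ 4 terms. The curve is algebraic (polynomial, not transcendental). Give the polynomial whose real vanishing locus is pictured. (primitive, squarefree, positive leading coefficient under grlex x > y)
First, degree: the shape is more complex than any degree-2 curve, so deg p = 3.
Next, from the visible intercepts: it crosses the x-axis at the gridline x = 0; one y-axis crossing is at y = 0.
Finally, putting this together gives p.

x*y^2 - y^3 + x^2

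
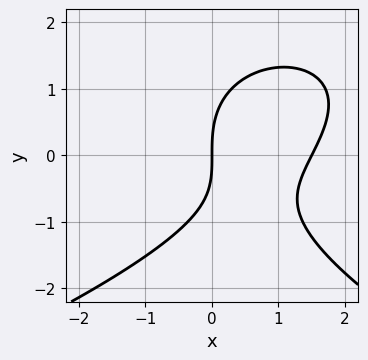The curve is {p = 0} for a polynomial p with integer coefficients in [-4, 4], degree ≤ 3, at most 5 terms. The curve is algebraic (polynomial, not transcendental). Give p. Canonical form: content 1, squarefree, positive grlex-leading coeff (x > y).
y^3 + 2*x^2 - x*y - 3*x

(a) deg p = 3. A generic line meets the curve in up to 3 points.
(b) Checking where it meets the axes: it crosses the x-axis at the gridline x = 0; it crosses the y-axis at the gridline y = 0.
(c) These observations pin down the coefficients.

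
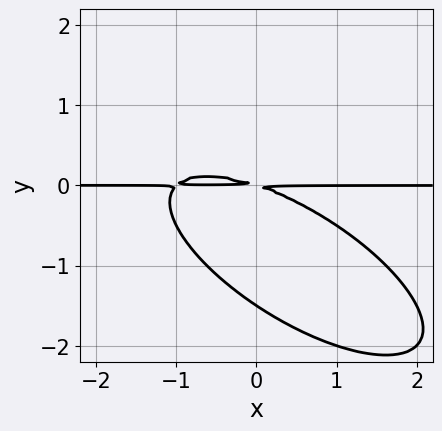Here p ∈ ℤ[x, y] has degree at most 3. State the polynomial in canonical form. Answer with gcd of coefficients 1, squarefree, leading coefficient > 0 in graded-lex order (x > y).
Degree: the shape is more complex than any degree-2 curve, so deg p = 3.
Reading off the gridlines: every point of the x-axis in the box is on the curve.
The integer polynomial consistent with all of this is the stated p.

x^2*y + 2*x*y^2 + 2*y^3 + x*y + 3*y^2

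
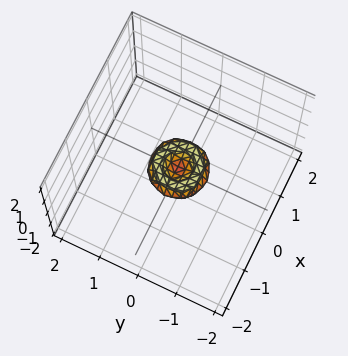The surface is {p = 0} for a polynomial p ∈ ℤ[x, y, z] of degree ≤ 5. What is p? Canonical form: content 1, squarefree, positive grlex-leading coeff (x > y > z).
1. deg p = 4. A generic line meets the surface in up to 4 points.
2. Symmetries: the z-axis is an axis of rotation, so x and y enter only as x² + y².
3. Checking where it meets the axes: it crosses the y-axis at the gridline y = 0; one z-axis crossing is at z = 0.
4. Solving for integer coefficients yields p as stated.

2*x^4 + 4*x^2*y^2 + 2*y^4 - x^2 - y^2 + 2*z^2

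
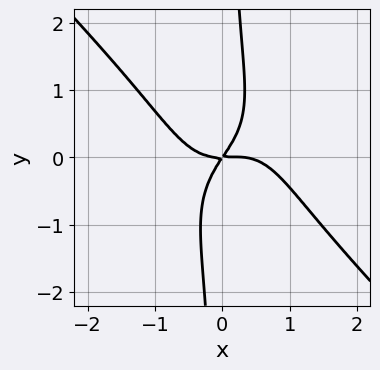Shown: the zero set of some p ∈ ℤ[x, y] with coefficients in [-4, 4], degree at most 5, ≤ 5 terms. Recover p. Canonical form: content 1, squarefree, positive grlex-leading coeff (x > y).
(a) The degree is 4 — no degree-3 curve has this shape.
(b) Observable constraints: it meets the y-axis at y = 0 (among the integer gridlines); it meets the x-axis at x = 0 (among the integer gridlines).
(c) The integer polynomial consistent with all of this is the stated p.

3*x^4 + 3*x*y^3 - x^3 + 3*x*y - 2*y^2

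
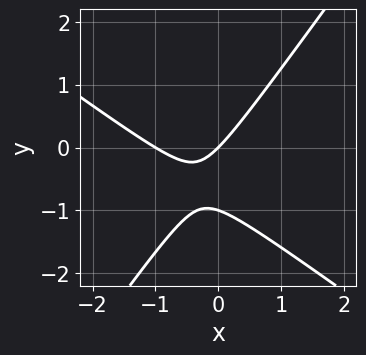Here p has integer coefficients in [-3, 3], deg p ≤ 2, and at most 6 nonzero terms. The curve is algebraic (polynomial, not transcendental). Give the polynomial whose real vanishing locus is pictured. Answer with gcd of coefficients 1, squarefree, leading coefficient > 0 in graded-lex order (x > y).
3*x^2 + 2*x*y - 3*y^2 + 3*x - 3*y

(a) The degree is 2 — a generic line meets the curve in up to 2 points.
(b) Reading off the gridlines: among the integer gridlines, it crosses the x-axis at x ∈ {-1, 0}; the y-axis gridline crossings are at y ∈ {-1, 0}.
(c) Solving for integer coefficients yields p as stated.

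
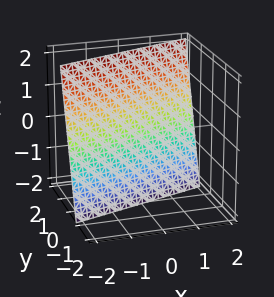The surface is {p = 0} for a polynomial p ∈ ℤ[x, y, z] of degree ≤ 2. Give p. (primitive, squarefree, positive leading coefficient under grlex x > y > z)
1. The degree is 1 — the surface is flat (a plane).
2. Checking where it meets the axes: it meets the x-axis at x = -2 (among the integer gridlines); it meets the z-axis at z = -2 (among the integer gridlines).
3. Together with the visible shape, these determine p as stated.

x - 3*y + z + 2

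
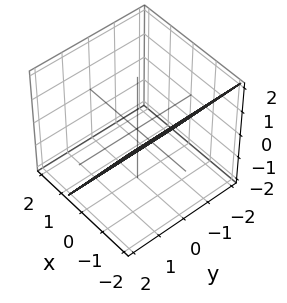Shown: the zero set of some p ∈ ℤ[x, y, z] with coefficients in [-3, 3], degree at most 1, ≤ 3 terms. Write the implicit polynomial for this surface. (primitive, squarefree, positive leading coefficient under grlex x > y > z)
(a) deg p = 1. The surface is flat (a plane).
(b) From the visible intercepts: it misses every integer gridline on the y-axis; it crosses the z-axis at the gridline z = -1.
(c) Putting this together gives p.

3*x + 2*z + 2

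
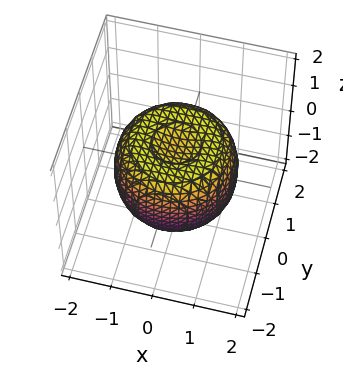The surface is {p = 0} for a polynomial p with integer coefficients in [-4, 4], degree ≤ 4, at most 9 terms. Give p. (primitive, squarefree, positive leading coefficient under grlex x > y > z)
2*x^4 + 4*x^2*y^2 + 2*y^4 - 3*x^2 - 3*y^2 + 3*z^2 - 2

First, degree: no degree-3 surface has this shape, so deg p = 4.
Then, by symmetry, the surface is invariant under rotation about z: p = q(x² + y², z).
Then, from the axis intercepts and sections: a circular section at z = -1 has radius between 0 and 1.
Finally, solving for integer coefficients yields p as stated.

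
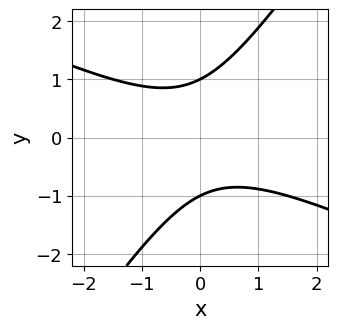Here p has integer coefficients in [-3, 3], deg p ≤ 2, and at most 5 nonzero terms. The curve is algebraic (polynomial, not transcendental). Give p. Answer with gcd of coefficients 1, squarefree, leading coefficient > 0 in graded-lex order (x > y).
(a) Degree: a generic line meets the curve in up to 2 points, so deg p = 2.
(b) Reading off the gridlines: among the integer gridlines, it crosses the y-axis at y ∈ {-1, 1}; it misses every integer gridline on the x-axis.
(c) Fitting integer coefficients to these (and the overall shape) gives p.

2*x^2 + 3*x*y - 3*y^2 + 3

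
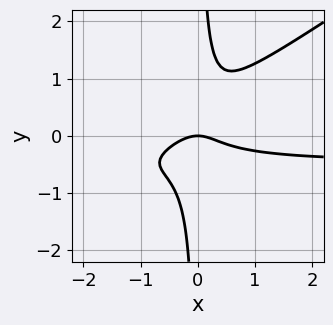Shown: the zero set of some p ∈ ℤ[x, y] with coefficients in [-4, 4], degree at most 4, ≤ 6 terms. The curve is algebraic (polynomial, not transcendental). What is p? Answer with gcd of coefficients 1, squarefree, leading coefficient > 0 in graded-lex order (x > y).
2*x^2*y - 3*x*y^2 + x^2 + y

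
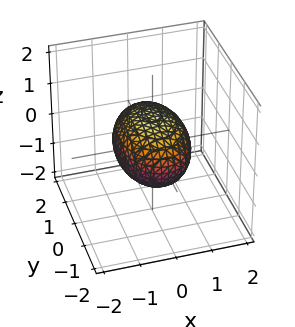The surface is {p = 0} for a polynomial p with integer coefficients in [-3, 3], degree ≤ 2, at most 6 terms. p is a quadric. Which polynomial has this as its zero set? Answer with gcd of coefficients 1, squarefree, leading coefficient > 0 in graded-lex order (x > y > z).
2*x^2 + y^2 + 2*z^2 - 2

1. Degree: a closed, bounded, convex surface; a quadric, so deg p = 2.
2. Symmetries: it's symmetric under x → −x, forcing even powers of x; mirror symmetry y ↦ −y ⇒ only even powers of y; the z ↦ −z reflection is a symmetry, so z appears only in even powers.
3. Checking where it meets the axes: the z-axis gridline crossings are at z ∈ {-1, 1}; the x-axis gridline crossings are at x ∈ {-1, 1}.
4. Matching integer coefficients to the picture gives p.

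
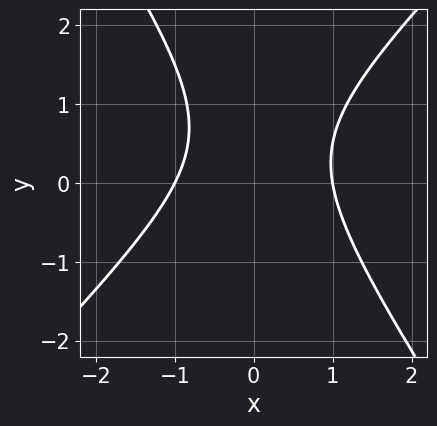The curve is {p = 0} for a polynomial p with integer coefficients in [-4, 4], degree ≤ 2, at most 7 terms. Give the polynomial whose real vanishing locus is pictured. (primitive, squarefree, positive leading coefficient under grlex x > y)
3*x^2 - x*y - 2*y^2 + 2*y - 3

First, the degree is 2 — the shape is more complex than any degree-1 curve.
Next, observable constraints: the curve avoids every integer y-axis point in the box; among the integer gridlines, it crosses the x-axis at x ∈ {-1, 1}.
Finally, together with the visible shape, these determine p as stated.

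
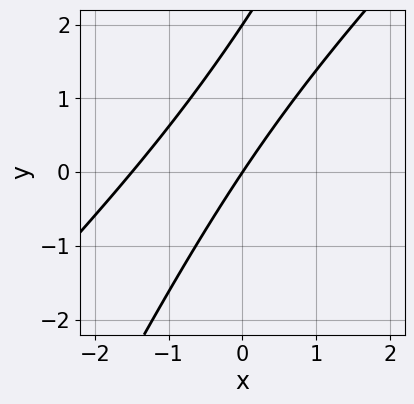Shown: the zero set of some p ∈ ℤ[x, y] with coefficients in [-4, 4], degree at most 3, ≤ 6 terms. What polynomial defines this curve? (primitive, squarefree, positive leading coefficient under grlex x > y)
2*x^2 - 3*x*y + y^2 + 3*x - 2*y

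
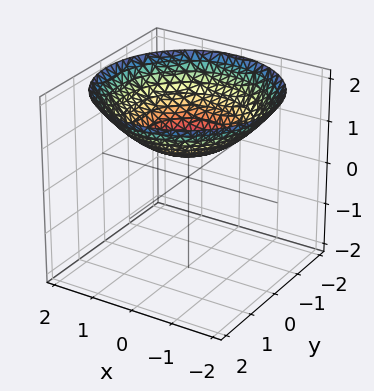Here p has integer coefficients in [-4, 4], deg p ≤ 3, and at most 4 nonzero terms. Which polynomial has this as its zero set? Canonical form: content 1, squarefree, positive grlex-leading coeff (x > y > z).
deg p = 2.
Symmetries: rotational symmetry about the z-axis ⇒ p depends on x, y only through x² + y².
Reading off the gridlines: it misses every integer gridline on the x-axis; a circular section at z = 1 has radius exactly 1; the surface avoids every integer y-axis point in the box.
Matching integer coefficients to the picture gives p.

x^2 + y^2 - 3*z + 2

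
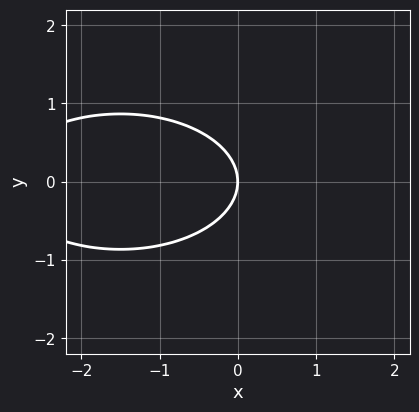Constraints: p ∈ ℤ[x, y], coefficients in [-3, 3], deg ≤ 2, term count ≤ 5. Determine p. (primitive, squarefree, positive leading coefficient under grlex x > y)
Degree: a generic line meets the curve in up to 2 points, so deg p = 2.
Symmetries: mirror symmetry y ↦ −y ⇒ only even powers of y.
Checking where it meets the axes: it meets the x-axis at x = 0 (among the integer gridlines); it crosses the y-axis at the gridline y = 0.
These observations pin down the coefficients.

x^2 + 3*y^2 + 3*x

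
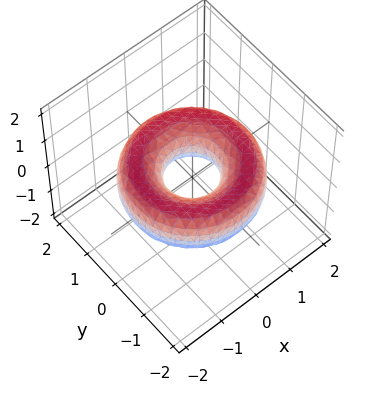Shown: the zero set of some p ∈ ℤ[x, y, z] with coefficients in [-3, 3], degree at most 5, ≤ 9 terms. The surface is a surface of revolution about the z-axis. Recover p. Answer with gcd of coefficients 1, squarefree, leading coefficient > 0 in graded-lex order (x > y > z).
x^4 + 2*x^2*y^2 + y^4 - 3*x^2 - 3*y^2 + 3*z^2 + 1

Degree: no degree-3 surface has this shape, so deg p = 4.
Symmetry: the surface is invariant under rotation about z: p = q(x² + y², z).
Reading off the gridlines: no z-intercept at any integer in the box; a circular section at z = 0 has radius between 0 and 1.
Together with the visible shape, these determine p as stated.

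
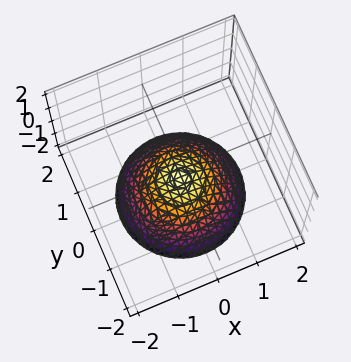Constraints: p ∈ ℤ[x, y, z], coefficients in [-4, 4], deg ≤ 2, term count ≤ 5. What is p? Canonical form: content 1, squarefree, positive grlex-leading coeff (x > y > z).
1. The degree is 2 — the shape is more complex than any degree-1 surface.
2. Symmetry: every cross-section ⟂ z is a circle, so x, y appear only via x² + y².
3. Against the integer gridlines: no y-intercept at any integer in the box; a circular section at z = -2 has radius between 1 and 2; the surface avoids every integer x-axis point in the box.
4. Together with the visible shape, these determine p as stated.

2*x^2 + 2*y^2 + 3*z + 2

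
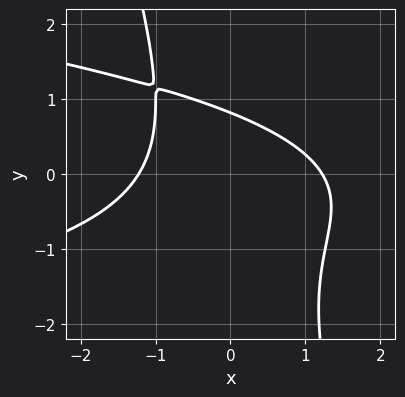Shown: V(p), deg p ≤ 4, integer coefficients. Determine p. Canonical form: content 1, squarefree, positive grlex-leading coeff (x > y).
3*x*y^2 + y^3 + 2*x^2 + 3*y - 3

(a) Degree: a generic line meets the curve in up to 3 points, so deg p = 3.
(b) Matching integer coefficients to the picture gives p.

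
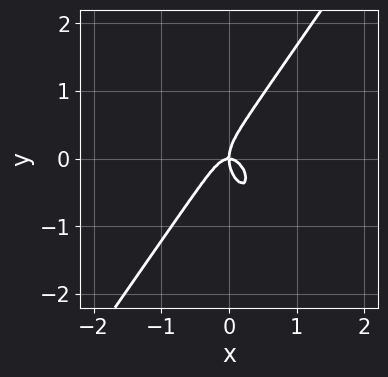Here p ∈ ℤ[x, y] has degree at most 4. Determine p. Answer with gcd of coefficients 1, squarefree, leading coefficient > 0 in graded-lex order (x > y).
3*x^3 - y^3 + x*y

The degree is 3 — a generic line meets the curve in up to 3 points.
Against the integer gridlines: it meets the y-axis at y = 0 (among the integer gridlines); one x-axis crossing is at x = 0.
Assembling these constraints gives the stated polynomial.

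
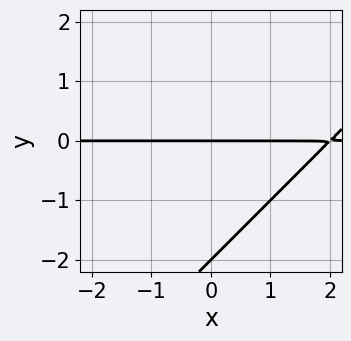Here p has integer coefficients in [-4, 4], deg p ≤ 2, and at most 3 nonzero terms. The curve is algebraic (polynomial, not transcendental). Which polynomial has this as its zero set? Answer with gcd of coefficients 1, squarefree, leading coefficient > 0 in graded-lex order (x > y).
x*y - y^2 - 2*y

1. Degree: a generic line meets the curve in up to 2 points, so deg p = 2.
2. From the axis intercepts and sections: the y-axis gridline crossings are at y ∈ {-2, 0}; the visible x-axis segment lies entirely on the curve.
3. Matching integer coefficients to the picture gives p.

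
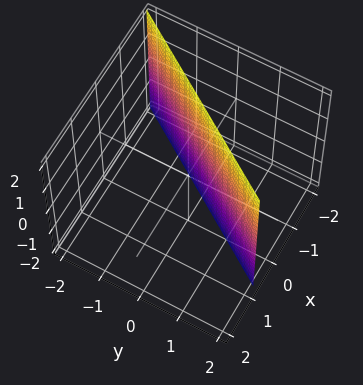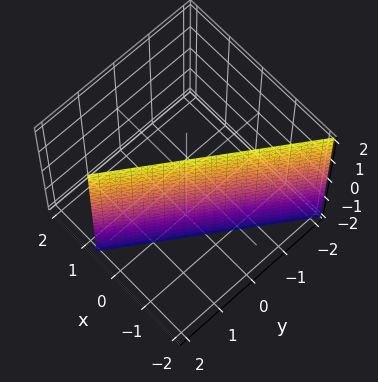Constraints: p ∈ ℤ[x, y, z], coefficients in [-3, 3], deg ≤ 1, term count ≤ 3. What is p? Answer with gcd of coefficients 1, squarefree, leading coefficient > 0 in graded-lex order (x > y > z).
(a) The degree is 1 — every cross-section is a straight line — this is a plane.
(b) From the visible intercepts: it meets the y-axis at y = 1 (among the integer gridlines); it misses every integer gridline on the z-axis.
(c) These observations pin down the coefficients.

3*x - 2*y + 2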